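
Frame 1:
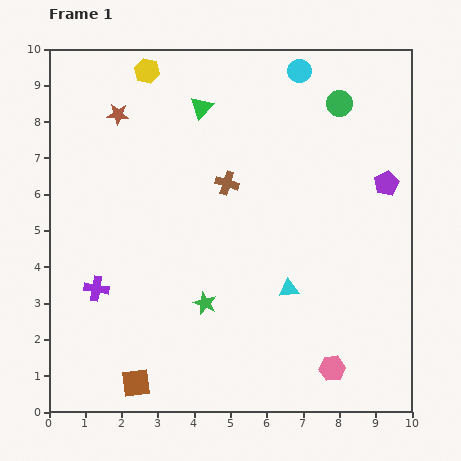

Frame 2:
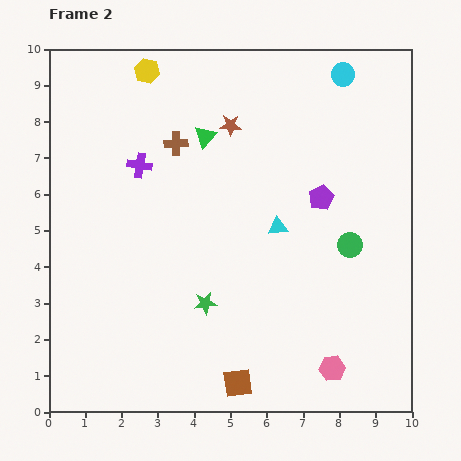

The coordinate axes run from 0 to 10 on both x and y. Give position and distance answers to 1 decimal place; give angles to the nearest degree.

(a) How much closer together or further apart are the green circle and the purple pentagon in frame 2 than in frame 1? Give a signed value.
-1.1

Distance in frame 1: 2.6. Distance in frame 2: 1.5.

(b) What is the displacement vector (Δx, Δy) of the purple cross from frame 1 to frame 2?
(1.2, 3.4)

The purple cross was at (1.3, 3.4) in frame 1 and (2.5, 6.8) in frame 2.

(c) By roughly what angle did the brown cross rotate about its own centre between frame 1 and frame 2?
19° counter-clockwise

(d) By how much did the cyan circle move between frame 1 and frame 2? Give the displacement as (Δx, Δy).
(1.2, -0.1)

The cyan circle was at (6.9, 9.4) in frame 1 and (8.1, 9.3) in frame 2.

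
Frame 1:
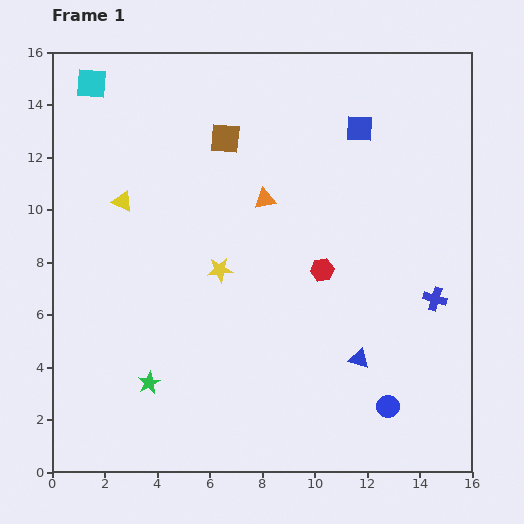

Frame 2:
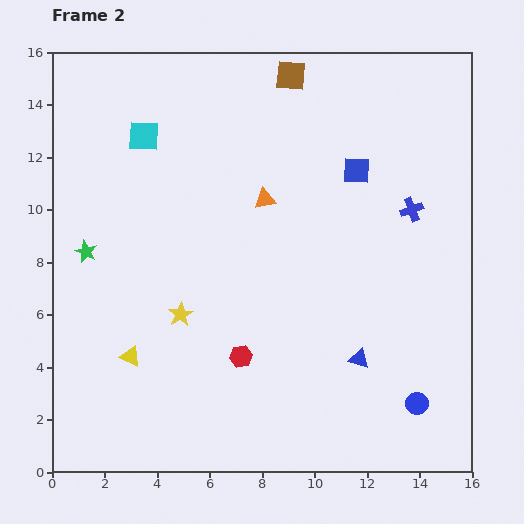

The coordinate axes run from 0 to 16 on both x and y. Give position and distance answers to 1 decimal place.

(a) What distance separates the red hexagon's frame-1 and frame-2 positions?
4.5

The red hexagon moved from (10.3, 7.7) to (7.2, 4.4), a distance of √(3.1² + 3.3²) ≈ 4.5.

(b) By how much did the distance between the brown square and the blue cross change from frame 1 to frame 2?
-3.2

Distance in frame 1: 10.1. Distance in frame 2: 6.9.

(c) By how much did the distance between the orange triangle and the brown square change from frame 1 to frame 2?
+2.1

Distance in frame 1: 2.7. Distance in frame 2: 4.8.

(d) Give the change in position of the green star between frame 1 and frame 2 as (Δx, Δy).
(-2.4, 5.0)

The green star was at (3.7, 3.4) in frame 1 and (1.3, 8.4) in frame 2.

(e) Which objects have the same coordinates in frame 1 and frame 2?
the blue triangle, the orange triangle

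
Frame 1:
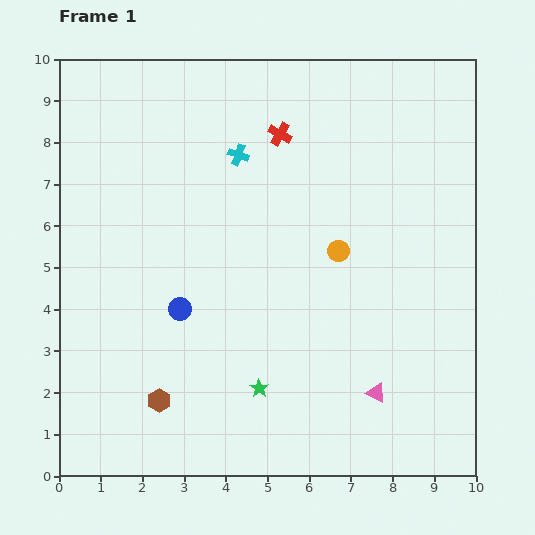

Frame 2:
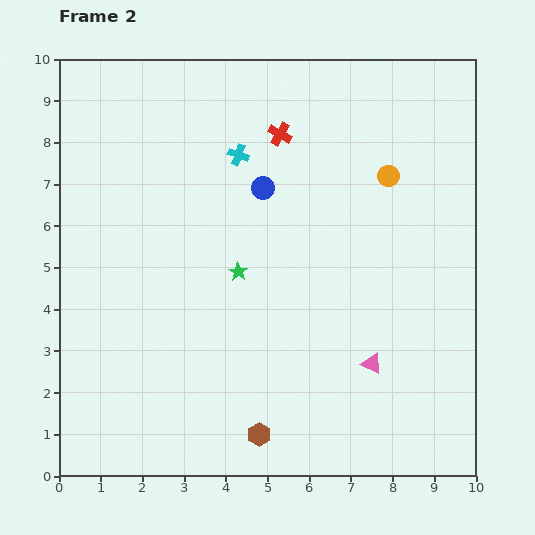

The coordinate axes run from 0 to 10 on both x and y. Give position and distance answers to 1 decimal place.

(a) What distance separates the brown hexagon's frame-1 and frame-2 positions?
2.5

The brown hexagon moved from (2.4, 1.8) to (4.8, 1.0), a distance of √(2.4² + 0.8²) ≈ 2.5.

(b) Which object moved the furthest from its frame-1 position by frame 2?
the blue circle

(moved 3.5; next 2.8)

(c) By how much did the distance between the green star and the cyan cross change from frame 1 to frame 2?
-2.8

Distance in frame 1: 5.6. Distance in frame 2: 2.8.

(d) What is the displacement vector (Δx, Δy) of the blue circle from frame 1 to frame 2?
(2.0, 2.9)

The blue circle was at (2.9, 4.0) in frame 1 and (4.9, 6.9) in frame 2.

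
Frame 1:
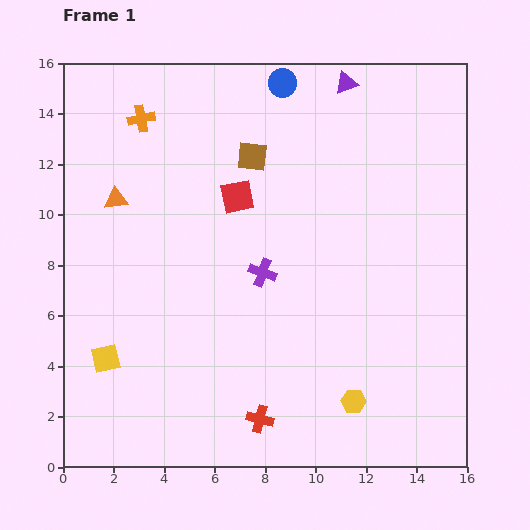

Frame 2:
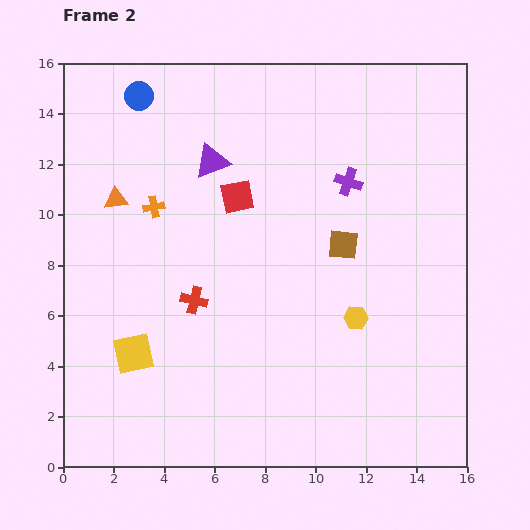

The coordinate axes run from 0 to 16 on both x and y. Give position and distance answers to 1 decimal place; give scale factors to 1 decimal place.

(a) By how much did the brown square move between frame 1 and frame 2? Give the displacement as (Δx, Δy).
(3.6, -3.5)

The brown square was at (7.5, 12.3) in frame 1 and (11.1, 8.8) in frame 2.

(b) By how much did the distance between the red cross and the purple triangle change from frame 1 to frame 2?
-8.2

Distance in frame 1: 13.7. Distance in frame 2: 5.5.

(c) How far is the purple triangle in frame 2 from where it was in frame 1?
6.1

The purple triangle moved from (11.2, 15.2) to (5.9, 12.1), a distance of √(5.3² + 3.1²) ≈ 6.1.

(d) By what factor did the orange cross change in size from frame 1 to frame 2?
0.8×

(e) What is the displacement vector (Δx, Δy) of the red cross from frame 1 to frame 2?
(-2.6, 4.7)

The red cross was at (7.8, 1.9) in frame 1 and (5.2, 6.6) in frame 2.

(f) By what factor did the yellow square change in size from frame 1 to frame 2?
1.4×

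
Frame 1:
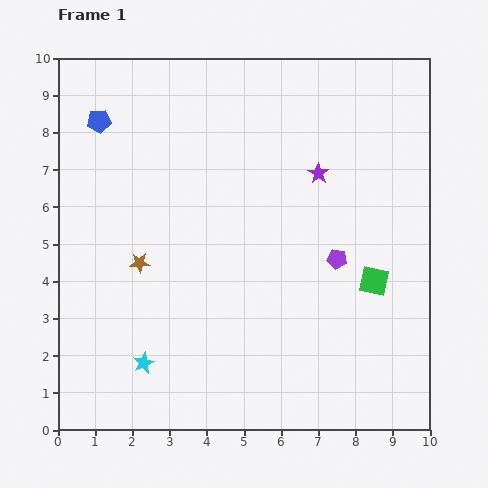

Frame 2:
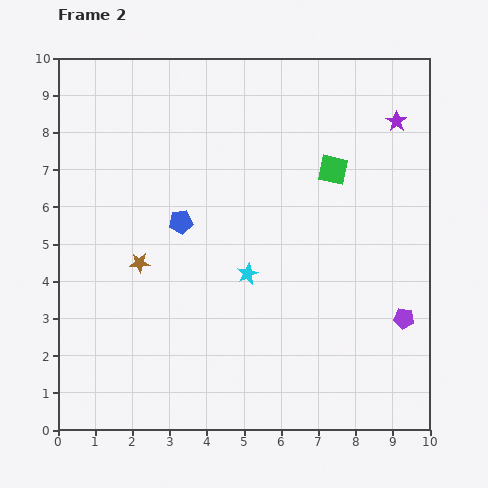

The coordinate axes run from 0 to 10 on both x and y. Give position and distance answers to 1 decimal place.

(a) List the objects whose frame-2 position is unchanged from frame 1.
the brown star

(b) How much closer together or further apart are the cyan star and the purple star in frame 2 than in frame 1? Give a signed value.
-1.2

Distance in frame 1: 6.9. Distance in frame 2: 5.7.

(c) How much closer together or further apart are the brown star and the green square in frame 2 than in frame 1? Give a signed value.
-0.5

Distance in frame 1: 6.3. Distance in frame 2: 5.8.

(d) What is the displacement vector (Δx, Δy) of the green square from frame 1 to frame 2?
(-1.1, 3.0)

The green square was at (8.5, 4.0) in frame 1 and (7.4, 7.0) in frame 2.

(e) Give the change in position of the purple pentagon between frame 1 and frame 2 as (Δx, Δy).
(1.8, -1.6)

The purple pentagon was at (7.5, 4.6) in frame 1 and (9.3, 3.0) in frame 2.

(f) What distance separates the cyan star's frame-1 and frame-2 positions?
3.7

The cyan star moved from (2.3, 1.8) to (5.1, 4.2), a distance of √(2.8² + 2.4²) ≈ 3.7.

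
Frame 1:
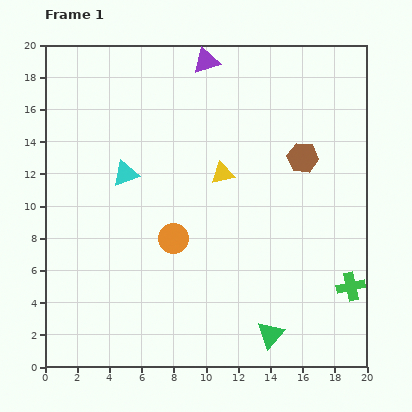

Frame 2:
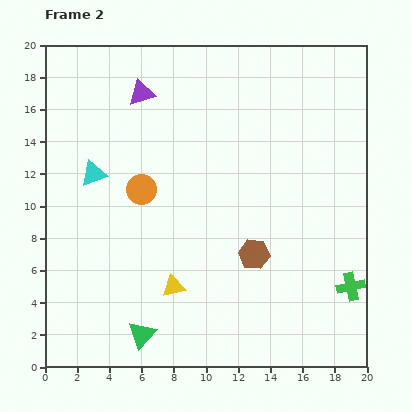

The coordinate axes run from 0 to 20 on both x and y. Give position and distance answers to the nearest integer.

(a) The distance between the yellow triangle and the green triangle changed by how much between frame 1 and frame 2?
-6

Distance in frame 1: 10. Distance in frame 2: 4.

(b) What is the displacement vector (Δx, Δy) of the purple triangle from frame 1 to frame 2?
(-4, -2)

The purple triangle was at (10, 19) in frame 1 and (6, 17) in frame 2.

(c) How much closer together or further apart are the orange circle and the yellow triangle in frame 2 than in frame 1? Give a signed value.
+1

Distance in frame 1: 5. Distance in frame 2: 6.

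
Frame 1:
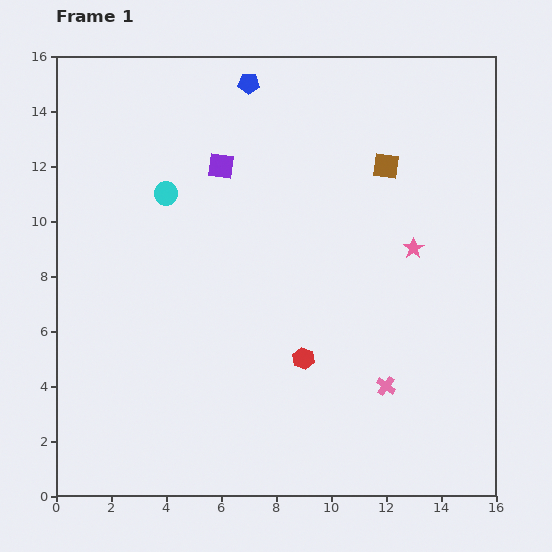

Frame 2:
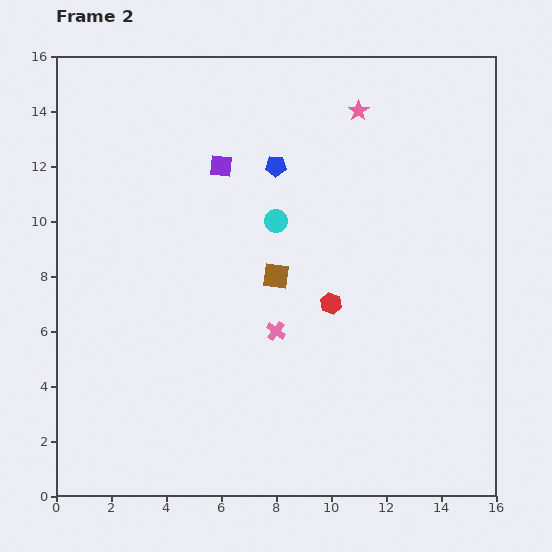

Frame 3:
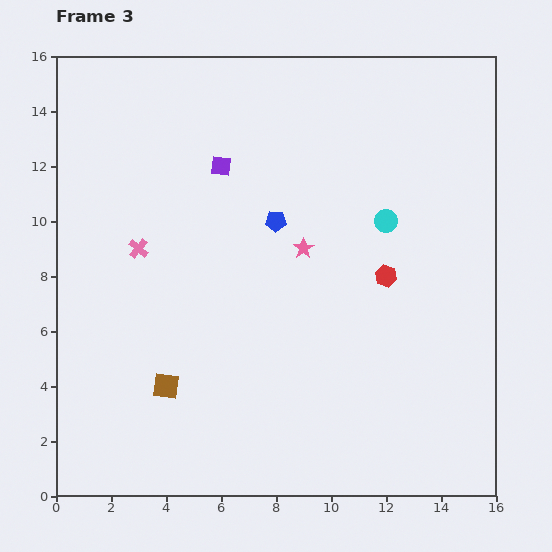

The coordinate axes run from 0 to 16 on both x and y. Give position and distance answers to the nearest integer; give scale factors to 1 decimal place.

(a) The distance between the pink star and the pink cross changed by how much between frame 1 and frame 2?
+4

Distance in frame 1: 5. Distance in frame 2: 9.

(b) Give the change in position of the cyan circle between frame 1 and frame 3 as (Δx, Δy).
(8, -1)

The cyan circle was at (4, 11) in frame 1 and (12, 10) in frame 3.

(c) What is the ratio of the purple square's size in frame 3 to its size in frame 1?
0.8×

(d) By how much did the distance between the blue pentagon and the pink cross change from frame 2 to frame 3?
-1

Distance in frame 2: 6. Distance in frame 3: 5.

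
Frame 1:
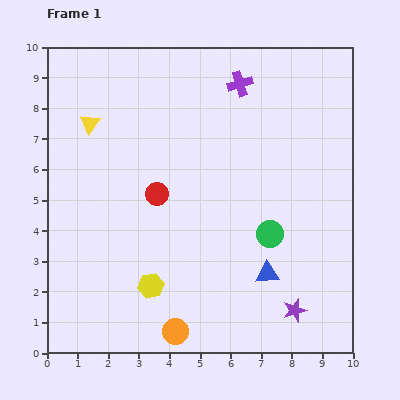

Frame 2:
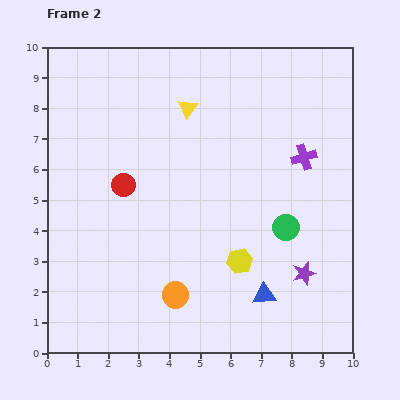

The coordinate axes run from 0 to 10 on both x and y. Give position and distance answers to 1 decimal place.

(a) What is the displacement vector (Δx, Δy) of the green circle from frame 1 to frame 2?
(0.5, 0.2)

The green circle was at (7.3, 3.9) in frame 1 and (7.8, 4.1) in frame 2.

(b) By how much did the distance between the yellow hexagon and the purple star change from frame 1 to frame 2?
-2.7

Distance in frame 1: 4.8. Distance in frame 2: 2.1.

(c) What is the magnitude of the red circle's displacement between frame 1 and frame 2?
1.1

The red circle moved from (3.6, 5.2) to (2.5, 5.5), a distance of √(1.1² + 0.3²) ≈ 1.1.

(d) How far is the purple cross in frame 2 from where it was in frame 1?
3.2

The purple cross moved from (6.3, 8.8) to (8.4, 6.4), a distance of √(2.1² + 2.4²) ≈ 3.2.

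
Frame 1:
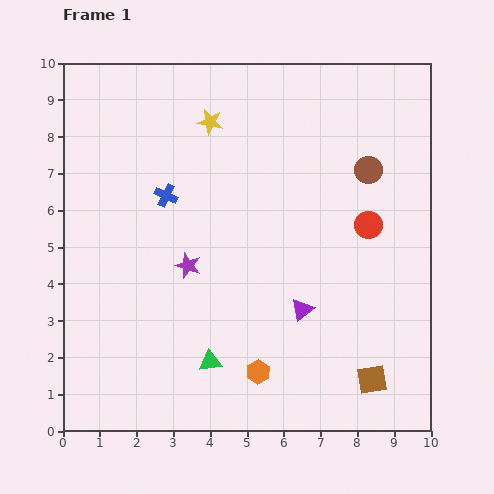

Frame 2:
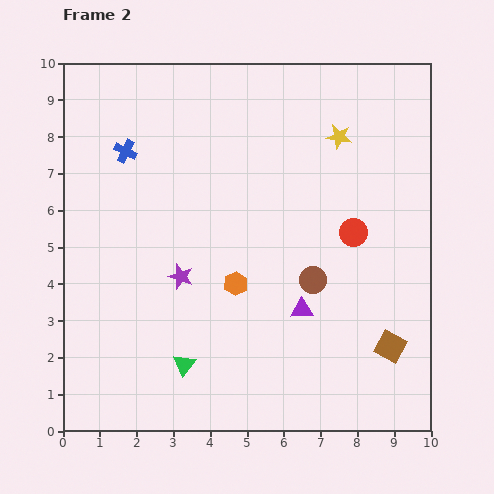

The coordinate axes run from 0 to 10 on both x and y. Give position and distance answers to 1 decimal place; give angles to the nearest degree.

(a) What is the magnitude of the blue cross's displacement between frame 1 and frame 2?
1.6

The blue cross moved from (2.8, 6.4) to (1.7, 7.6), a distance of √(1.1² + 1.2²) ≈ 1.6.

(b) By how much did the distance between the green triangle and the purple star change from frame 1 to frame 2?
-0.3

Distance in frame 1: 2.7. Distance in frame 2: 2.4.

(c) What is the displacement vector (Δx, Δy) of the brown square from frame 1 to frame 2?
(0.5, 0.9)

The brown square was at (8.4, 1.4) in frame 1 and (8.9, 2.3) in frame 2.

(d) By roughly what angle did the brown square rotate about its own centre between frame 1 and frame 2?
38° clockwise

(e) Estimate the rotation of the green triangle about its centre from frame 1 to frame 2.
46° counter-clockwise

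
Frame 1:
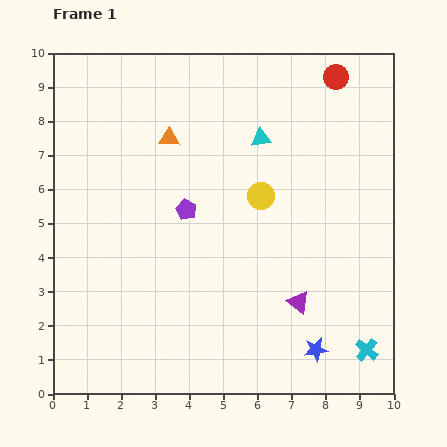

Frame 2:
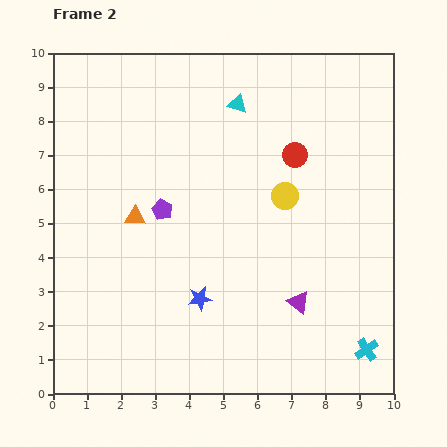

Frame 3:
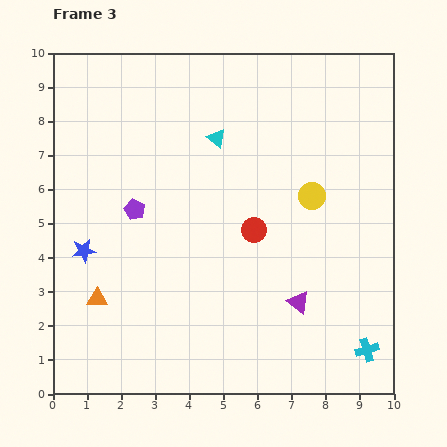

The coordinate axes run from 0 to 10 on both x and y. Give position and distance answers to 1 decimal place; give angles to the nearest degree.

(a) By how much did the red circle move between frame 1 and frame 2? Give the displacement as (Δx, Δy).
(-1.2, -2.3)

The red circle was at (8.3, 9.3) in frame 1 and (7.1, 7.0) in frame 2.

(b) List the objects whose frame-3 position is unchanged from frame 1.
the purple triangle, the cyan cross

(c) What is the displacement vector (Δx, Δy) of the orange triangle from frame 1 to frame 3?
(-2.1, -4.7)

The orange triangle was at (3.4, 7.5) in frame 1 and (1.3, 2.8) in frame 3.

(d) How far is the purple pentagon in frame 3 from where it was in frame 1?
1.5

The purple pentagon moved from (3.9, 5.4) to (2.4, 5.4), a distance of √(1.5² + 0.0²) ≈ 1.5.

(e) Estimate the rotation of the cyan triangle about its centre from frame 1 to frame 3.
45° clockwise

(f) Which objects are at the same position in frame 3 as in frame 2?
the purple triangle, the cyan cross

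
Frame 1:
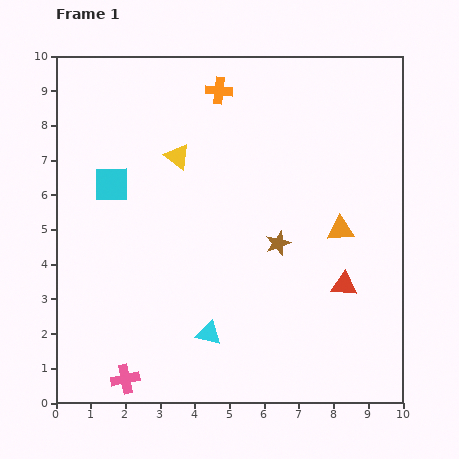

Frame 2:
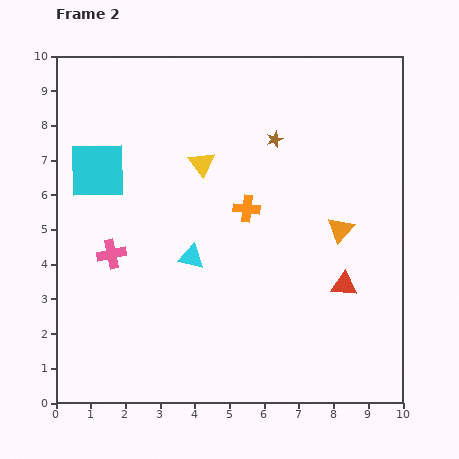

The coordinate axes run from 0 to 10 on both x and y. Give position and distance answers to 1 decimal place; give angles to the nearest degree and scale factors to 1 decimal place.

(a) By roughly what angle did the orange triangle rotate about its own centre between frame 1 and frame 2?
45° counter-clockwise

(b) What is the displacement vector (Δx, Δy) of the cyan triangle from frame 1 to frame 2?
(-0.5, 2.2)

The cyan triangle was at (4.4, 2.0) in frame 1 and (3.9, 4.2) in frame 2.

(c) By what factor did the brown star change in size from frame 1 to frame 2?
0.7×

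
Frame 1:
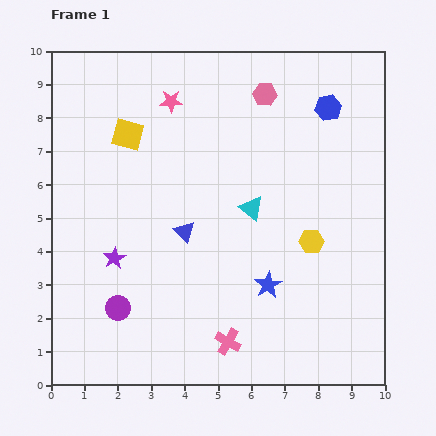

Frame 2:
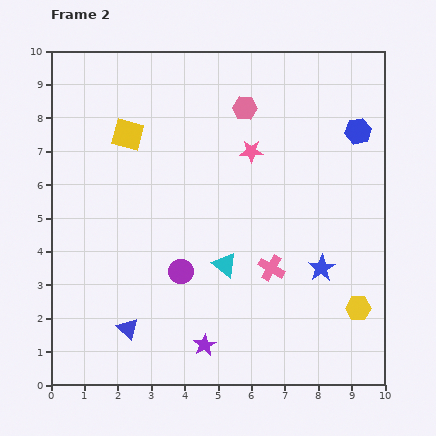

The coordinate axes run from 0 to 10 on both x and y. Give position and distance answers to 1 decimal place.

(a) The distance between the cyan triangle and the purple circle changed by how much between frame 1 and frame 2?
-3.7

Distance in frame 1: 5.0. Distance in frame 2: 1.3.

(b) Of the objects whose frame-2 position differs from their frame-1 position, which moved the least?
the pink hexagon

(moved 0.7)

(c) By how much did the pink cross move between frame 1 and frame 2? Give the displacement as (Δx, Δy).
(1.3, 2.2)

The pink cross was at (5.3, 1.3) in frame 1 and (6.6, 3.5) in frame 2.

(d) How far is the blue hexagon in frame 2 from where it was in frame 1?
1.1

The blue hexagon moved from (8.3, 8.3) to (9.2, 7.6), a distance of √(0.9² + 0.7²) ≈ 1.1.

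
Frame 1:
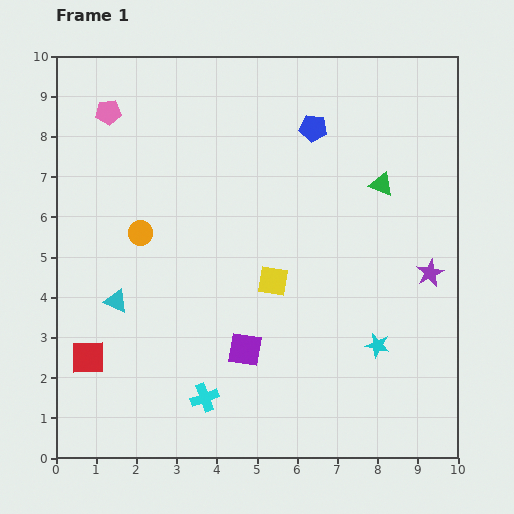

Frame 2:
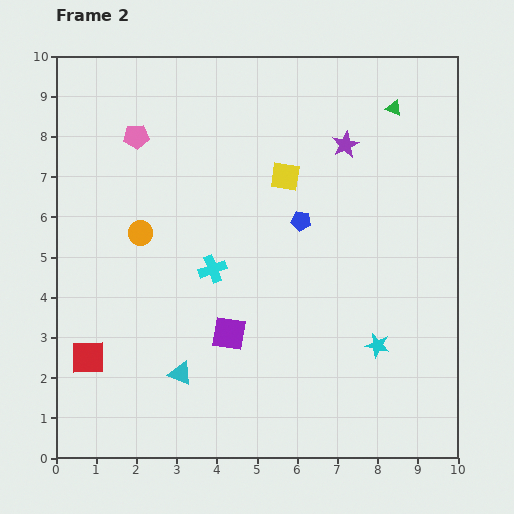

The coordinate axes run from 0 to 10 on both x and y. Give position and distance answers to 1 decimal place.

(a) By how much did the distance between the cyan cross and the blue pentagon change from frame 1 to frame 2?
-4.7

Distance in frame 1: 7.2. Distance in frame 2: 2.5.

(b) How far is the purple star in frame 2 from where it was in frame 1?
3.8

The purple star moved from (9.3, 4.6) to (7.2, 7.8), a distance of √(2.1² + 3.2²) ≈ 3.8.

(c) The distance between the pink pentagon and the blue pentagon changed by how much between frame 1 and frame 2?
-0.5

Distance in frame 1: 5.1. Distance in frame 2: 4.6.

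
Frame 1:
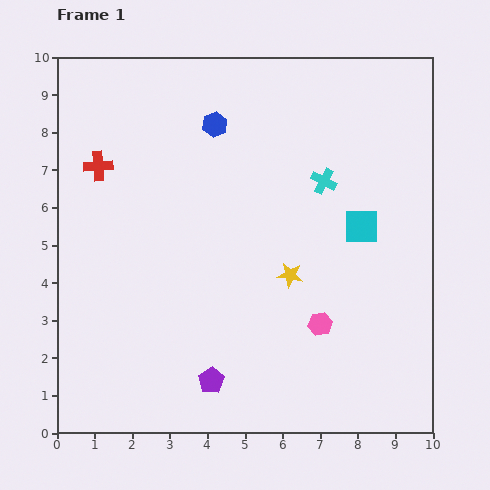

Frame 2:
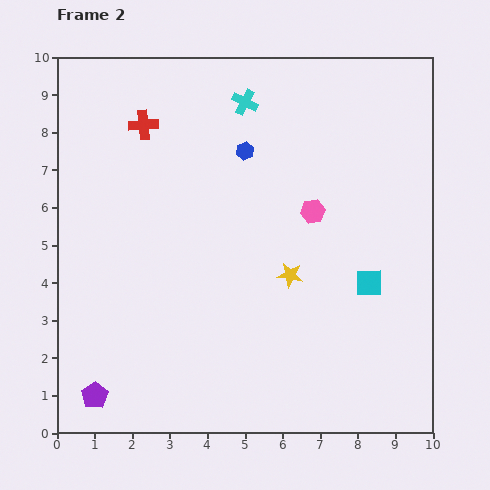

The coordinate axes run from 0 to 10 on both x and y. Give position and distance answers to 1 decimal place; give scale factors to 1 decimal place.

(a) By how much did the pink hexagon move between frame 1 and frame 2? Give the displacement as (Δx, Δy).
(-0.2, 3.0)

The pink hexagon was at (7.0, 2.9) in frame 1 and (6.8, 5.9) in frame 2.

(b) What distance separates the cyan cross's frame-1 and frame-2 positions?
3.0

The cyan cross moved from (7.1, 6.7) to (5.0, 8.8), a distance of √(2.1² + 2.1²) ≈ 3.0.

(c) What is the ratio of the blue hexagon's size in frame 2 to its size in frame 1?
0.7×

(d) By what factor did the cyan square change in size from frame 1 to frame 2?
0.8×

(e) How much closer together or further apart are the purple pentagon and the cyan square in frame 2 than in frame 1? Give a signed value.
+2.2

Distance in frame 1: 5.7. Distance in frame 2: 7.9.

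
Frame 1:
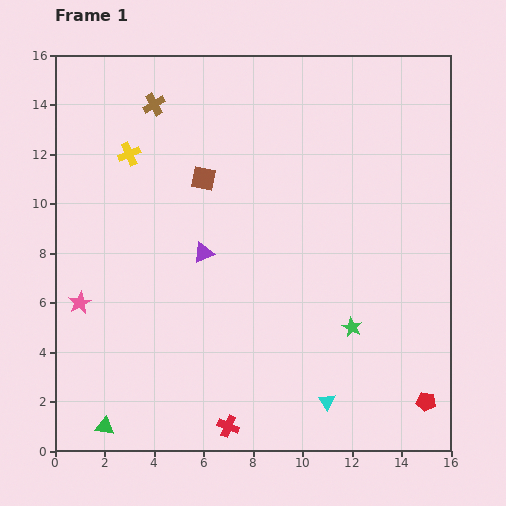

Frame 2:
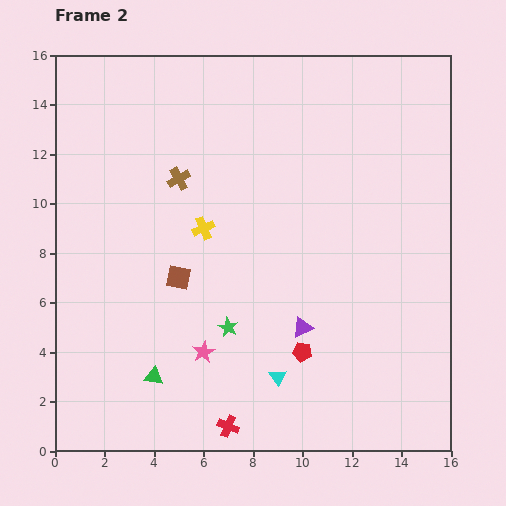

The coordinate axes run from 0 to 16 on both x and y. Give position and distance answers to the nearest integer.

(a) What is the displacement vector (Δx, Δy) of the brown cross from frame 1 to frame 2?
(1, -3)

The brown cross was at (4, 14) in frame 1 and (5, 11) in frame 2.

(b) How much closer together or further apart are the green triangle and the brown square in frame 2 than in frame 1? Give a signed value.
-7

Distance in frame 1: 11. Distance in frame 2: 4.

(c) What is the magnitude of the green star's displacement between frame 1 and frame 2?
5

The green star moved from (12, 5) to (7, 5), a distance of √(5² + 0²) ≈ 5.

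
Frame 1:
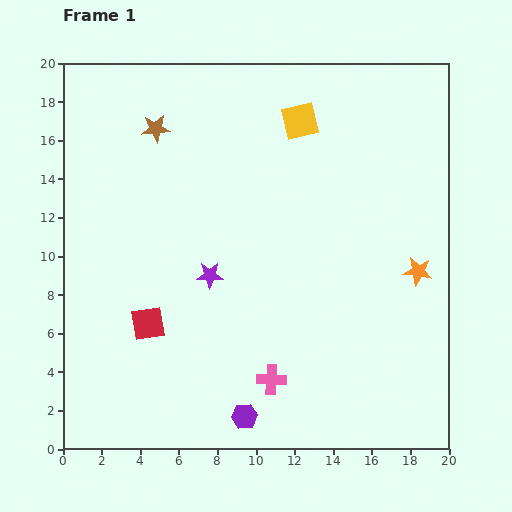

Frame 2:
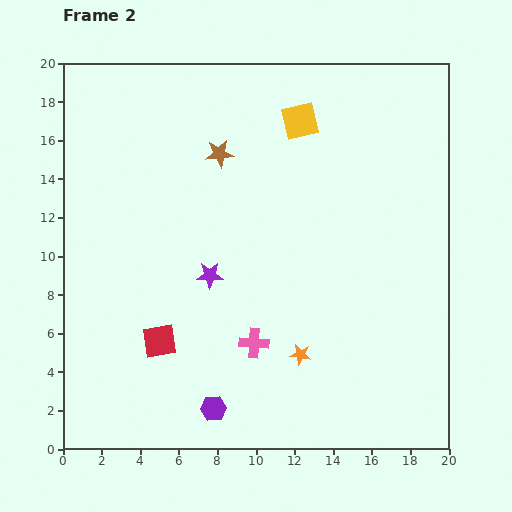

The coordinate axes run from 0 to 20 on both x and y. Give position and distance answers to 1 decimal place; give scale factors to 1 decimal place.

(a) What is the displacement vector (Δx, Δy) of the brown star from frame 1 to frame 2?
(3.3, -1.3)

The brown star was at (4.8, 16.6) in frame 1 and (8.1, 15.3) in frame 2.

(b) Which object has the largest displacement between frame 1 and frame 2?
the orange star

(moved 7.5; next 3.5)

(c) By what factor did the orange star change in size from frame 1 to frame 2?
0.7×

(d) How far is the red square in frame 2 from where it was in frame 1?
1.1

The red square moved from (4.4, 6.5) to (5.0, 5.6), a distance of √(0.6² + 0.9²) ≈ 1.1.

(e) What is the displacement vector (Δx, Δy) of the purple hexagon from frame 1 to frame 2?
(-1.6, 0.4)

The purple hexagon was at (9.4, 1.7) in frame 1 and (7.8, 2.1) in frame 2.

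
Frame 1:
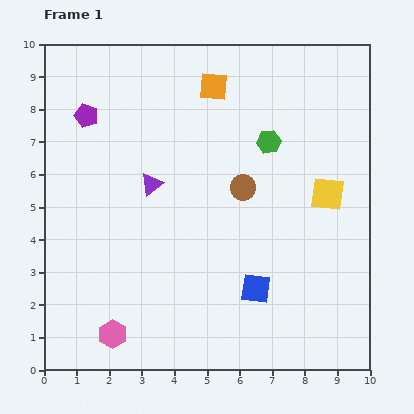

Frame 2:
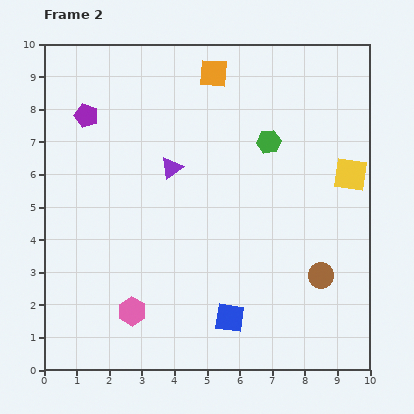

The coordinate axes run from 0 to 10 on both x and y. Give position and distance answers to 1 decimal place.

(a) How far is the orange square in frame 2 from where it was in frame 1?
0.4

The orange square moved from (5.2, 8.7) to (5.2, 9.1), a distance of √(0.0² + 0.4²) ≈ 0.4.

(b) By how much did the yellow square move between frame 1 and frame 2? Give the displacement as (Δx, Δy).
(0.7, 0.6)

The yellow square was at (8.7, 5.4) in frame 1 and (9.4, 6.0) in frame 2.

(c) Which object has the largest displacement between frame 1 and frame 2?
the brown circle

(moved 3.6; next 1.2)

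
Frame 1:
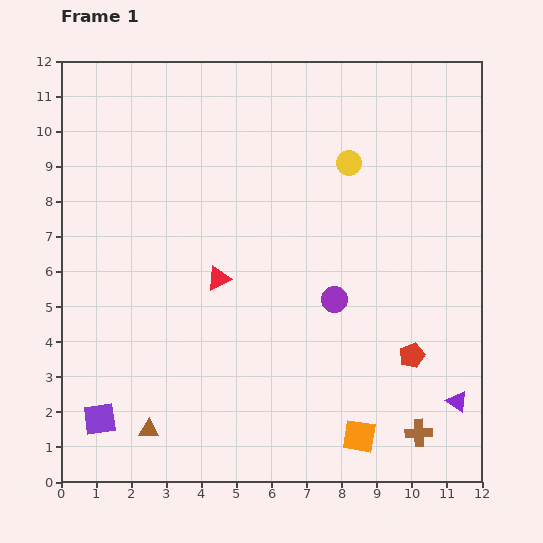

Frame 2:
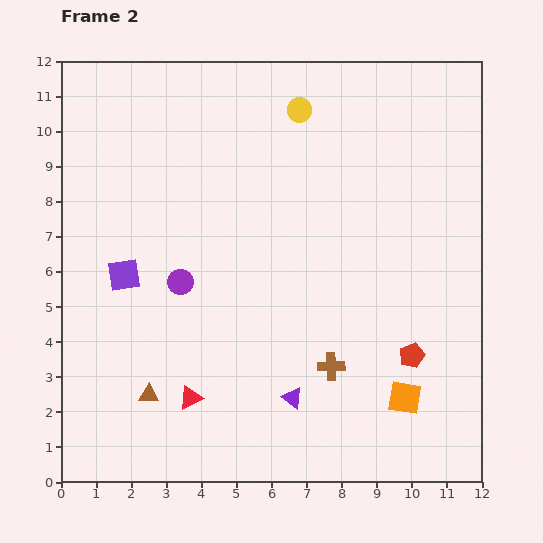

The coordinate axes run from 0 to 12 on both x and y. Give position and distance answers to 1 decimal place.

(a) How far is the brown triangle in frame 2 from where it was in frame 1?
1.0

The brown triangle moved from (2.5, 1.5) to (2.5, 2.5), a distance of √(0.0² + 1.0²) ≈ 1.0.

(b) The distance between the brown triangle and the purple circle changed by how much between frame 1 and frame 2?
-3.2

Distance in frame 1: 6.5. Distance in frame 2: 3.3.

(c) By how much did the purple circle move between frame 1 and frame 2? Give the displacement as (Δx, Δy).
(-4.4, 0.5)

The purple circle was at (7.8, 5.2) in frame 1 and (3.4, 5.7) in frame 2.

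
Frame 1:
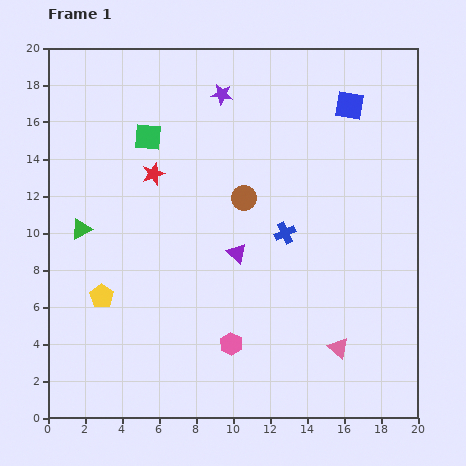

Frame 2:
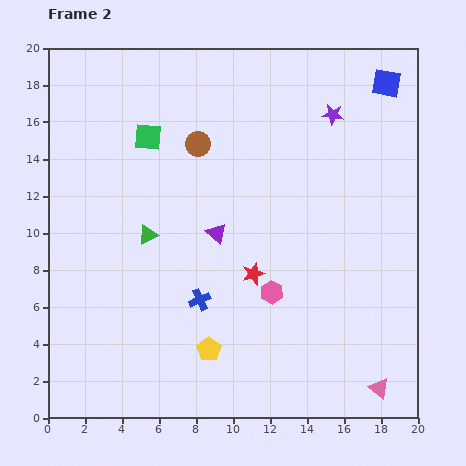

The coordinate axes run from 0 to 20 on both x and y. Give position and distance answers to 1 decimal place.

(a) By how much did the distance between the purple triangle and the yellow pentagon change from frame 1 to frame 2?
-1.4

Distance in frame 1: 7.7. Distance in frame 2: 6.3.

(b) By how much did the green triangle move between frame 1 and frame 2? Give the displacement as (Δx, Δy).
(3.6, -0.3)

The green triangle was at (1.8, 10.2) in frame 1 and (5.4, 9.9) in frame 2.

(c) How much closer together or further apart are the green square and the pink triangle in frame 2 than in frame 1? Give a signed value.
+3.1

Distance in frame 1: 15.4. Distance in frame 2: 18.5.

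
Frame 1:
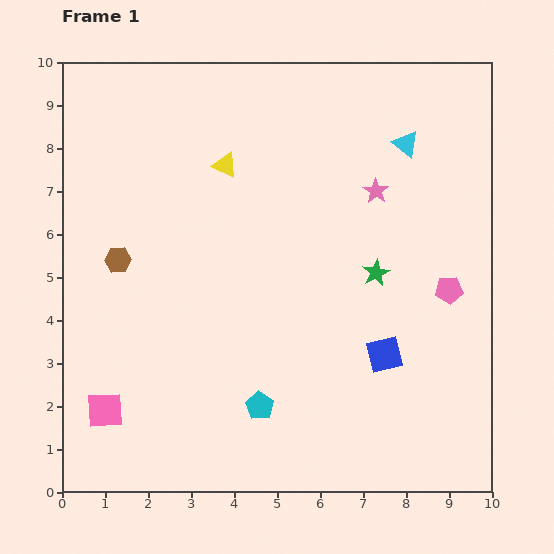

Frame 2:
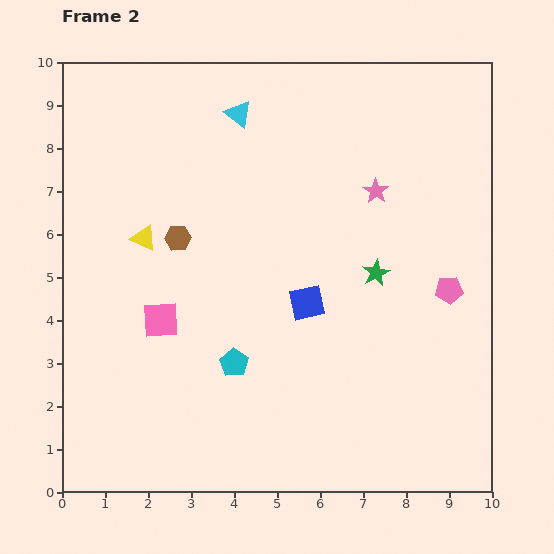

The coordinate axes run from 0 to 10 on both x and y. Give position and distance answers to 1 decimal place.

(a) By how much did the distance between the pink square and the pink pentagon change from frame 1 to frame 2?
-1.8

Distance in frame 1: 8.5. Distance in frame 2: 6.7.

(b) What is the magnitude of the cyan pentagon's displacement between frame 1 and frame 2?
1.2

The cyan pentagon moved from (4.6, 2.0) to (4.0, 3.0), a distance of √(0.6² + 1.0²) ≈ 1.2.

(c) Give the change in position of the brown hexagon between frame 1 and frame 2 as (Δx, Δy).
(1.4, 0.5)

The brown hexagon was at (1.3, 5.4) in frame 1 and (2.7, 5.9) in frame 2.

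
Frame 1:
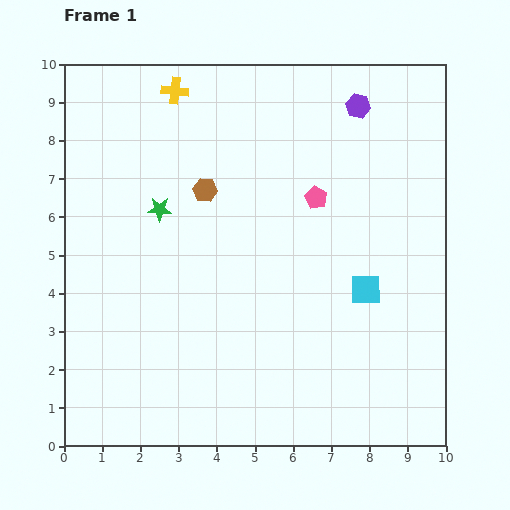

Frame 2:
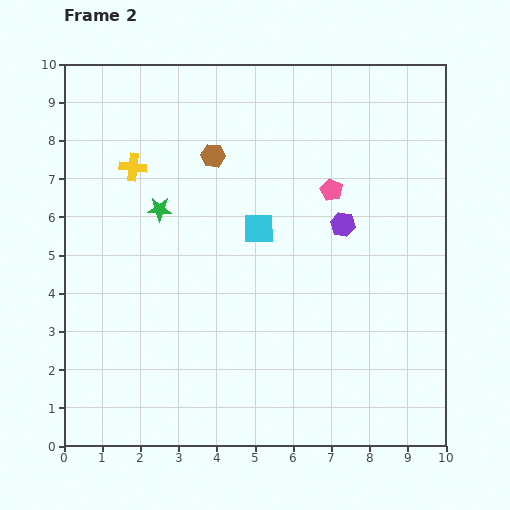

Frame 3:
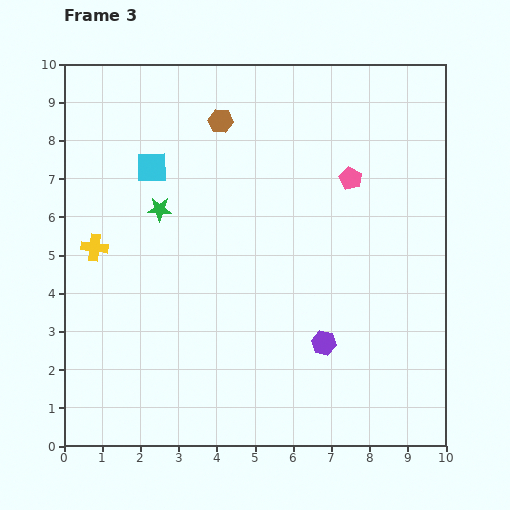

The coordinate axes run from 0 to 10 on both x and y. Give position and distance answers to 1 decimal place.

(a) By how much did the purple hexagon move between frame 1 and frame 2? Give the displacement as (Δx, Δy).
(-0.4, -3.1)

The purple hexagon was at (7.7, 8.9) in frame 1 and (7.3, 5.8) in frame 2.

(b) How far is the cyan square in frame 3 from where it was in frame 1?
6.4

The cyan square moved from (7.9, 4.1) to (2.3, 7.3), a distance of √(5.6² + 3.2²) ≈ 6.4.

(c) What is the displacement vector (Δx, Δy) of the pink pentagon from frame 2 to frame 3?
(0.5, 0.3)

The pink pentagon was at (7.0, 6.7) in frame 2 and (7.5, 7.0) in frame 3.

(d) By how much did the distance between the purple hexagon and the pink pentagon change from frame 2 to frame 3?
+3.5

Distance in frame 2: 0.9. Distance in frame 3: 4.4.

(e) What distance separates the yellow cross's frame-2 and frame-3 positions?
2.3

The yellow cross moved from (1.8, 7.3) to (0.8, 5.2), a distance of √(1.0² + 2.1²) ≈ 2.3.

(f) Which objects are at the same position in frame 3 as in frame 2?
the green star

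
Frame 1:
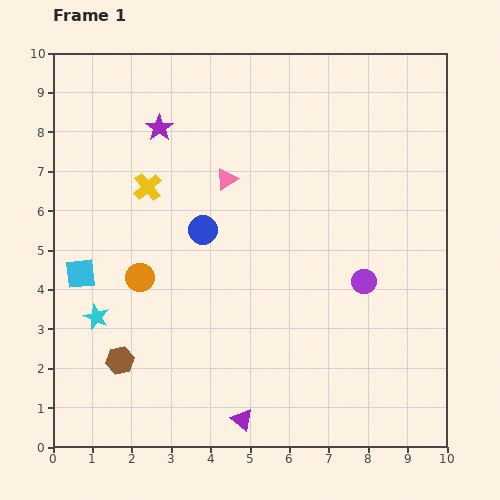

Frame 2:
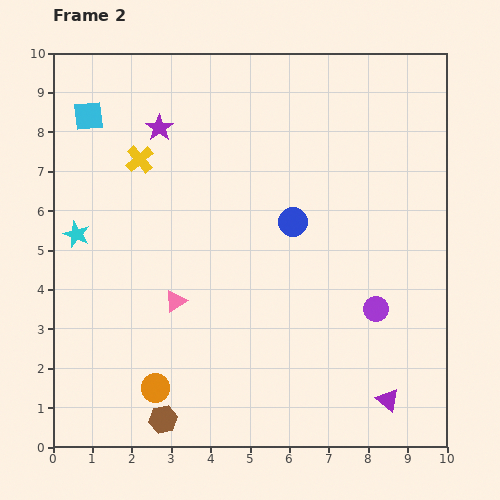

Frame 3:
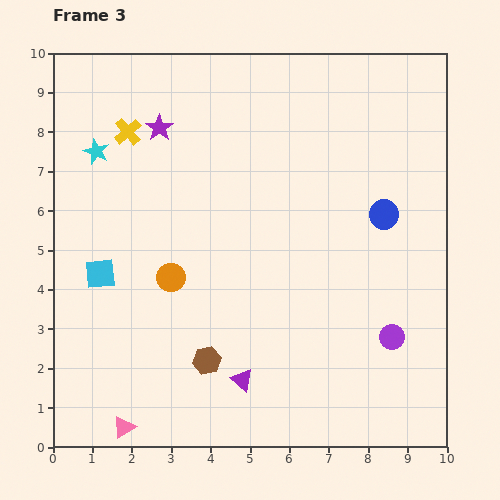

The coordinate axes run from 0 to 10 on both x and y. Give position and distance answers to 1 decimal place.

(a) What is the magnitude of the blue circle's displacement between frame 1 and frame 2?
2.3

The blue circle moved from (3.8, 5.5) to (6.1, 5.7), a distance of √(2.3² + 0.2²) ≈ 2.3.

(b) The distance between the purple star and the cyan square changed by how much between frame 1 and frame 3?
-0.2

Distance in frame 1: 4.2. Distance in frame 3: 4.0.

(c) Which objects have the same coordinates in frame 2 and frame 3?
the purple star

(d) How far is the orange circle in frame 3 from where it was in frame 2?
2.8

The orange circle moved from (2.6, 1.5) to (3.0, 4.3), a distance of √(0.4² + 2.8²) ≈ 2.8.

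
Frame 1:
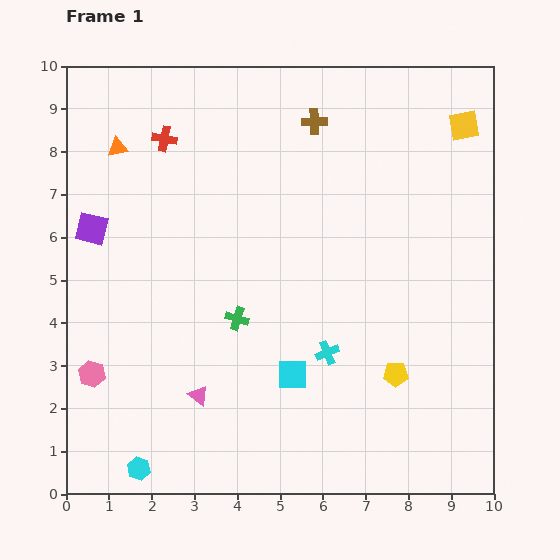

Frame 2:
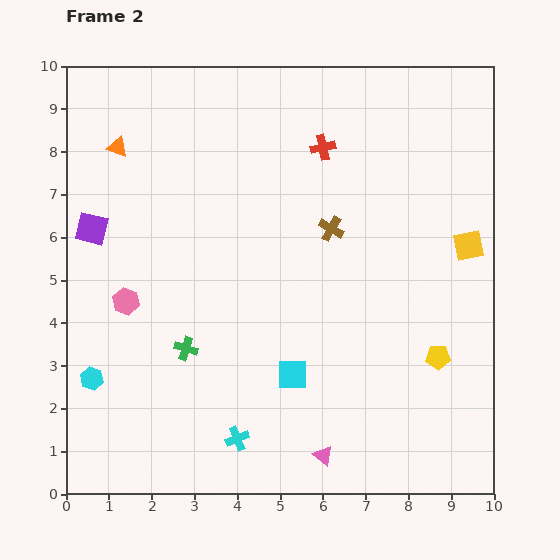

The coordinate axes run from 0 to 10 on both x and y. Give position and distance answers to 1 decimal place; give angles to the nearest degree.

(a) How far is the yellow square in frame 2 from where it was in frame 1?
2.8

The yellow square moved from (9.3, 8.6) to (9.4, 5.8), a distance of √(0.1² + 2.8²) ≈ 2.8.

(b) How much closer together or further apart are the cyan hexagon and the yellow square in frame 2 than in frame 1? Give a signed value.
-1.7

Distance in frame 1: 11.0. Distance in frame 2: 9.3.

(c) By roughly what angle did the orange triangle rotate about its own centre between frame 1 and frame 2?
32° clockwise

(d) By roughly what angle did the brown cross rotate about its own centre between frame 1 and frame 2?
31° clockwise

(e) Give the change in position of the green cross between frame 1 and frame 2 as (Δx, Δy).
(-1.2, -0.7)

The green cross was at (4.0, 4.1) in frame 1 and (2.8, 3.4) in frame 2.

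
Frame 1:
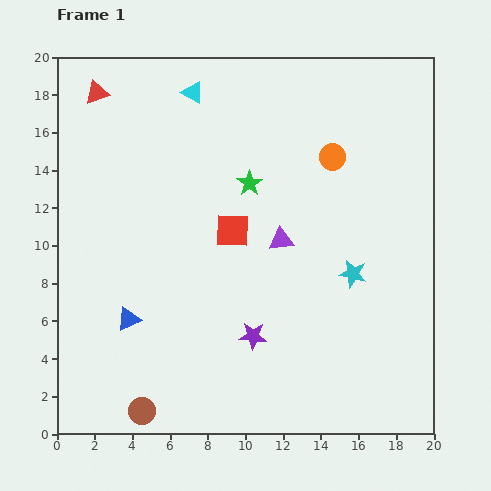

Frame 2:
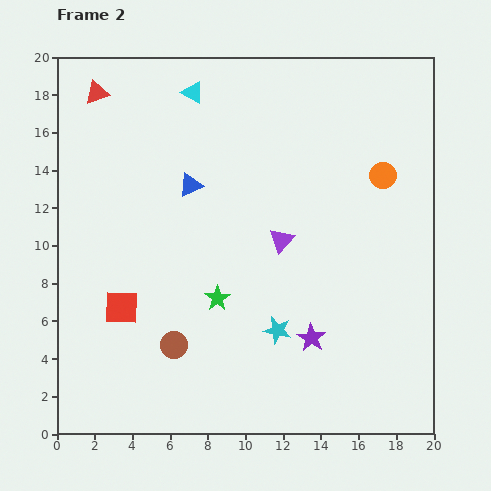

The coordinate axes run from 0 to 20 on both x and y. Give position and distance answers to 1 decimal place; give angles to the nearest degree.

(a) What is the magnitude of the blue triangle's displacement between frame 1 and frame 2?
7.8

The blue triangle moved from (3.8, 6.1) to (7.1, 13.2), a distance of √(3.3² + 7.1²) ≈ 7.8.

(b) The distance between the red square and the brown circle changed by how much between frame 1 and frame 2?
-7.3

Distance in frame 1: 10.7. Distance in frame 2: 3.4.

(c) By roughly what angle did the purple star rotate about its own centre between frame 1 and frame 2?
28° clockwise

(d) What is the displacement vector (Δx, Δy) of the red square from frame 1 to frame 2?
(-5.9, -4.1)

The red square was at (9.3, 10.8) in frame 1 and (3.4, 6.7) in frame 2.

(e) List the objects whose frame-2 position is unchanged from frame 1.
the cyan triangle, the purple triangle, the red triangle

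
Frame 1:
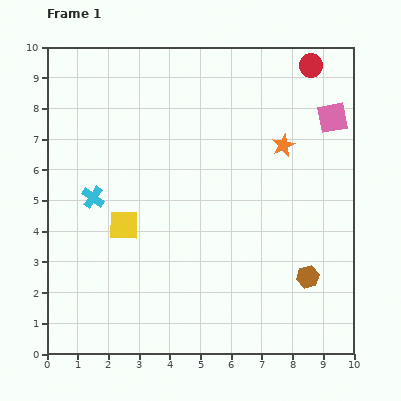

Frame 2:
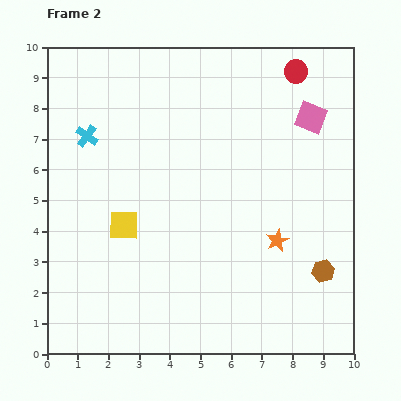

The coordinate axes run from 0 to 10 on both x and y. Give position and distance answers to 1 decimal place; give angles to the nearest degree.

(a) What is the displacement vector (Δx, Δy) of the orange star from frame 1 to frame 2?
(-0.2, -3.1)

The orange star was at (7.7, 6.8) in frame 1 and (7.5, 3.7) in frame 2.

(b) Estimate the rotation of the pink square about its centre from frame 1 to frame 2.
31° clockwise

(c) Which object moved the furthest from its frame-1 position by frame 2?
the orange star

(moved 3.1; next 2.0)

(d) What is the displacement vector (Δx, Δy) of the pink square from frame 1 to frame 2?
(-0.7, 0.0)

The pink square was at (9.3, 7.7) in frame 1 and (8.6, 7.7) in frame 2.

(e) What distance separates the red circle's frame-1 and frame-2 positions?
0.5

The red circle moved from (8.6, 9.4) to (8.1, 9.2), a distance of √(0.5² + 0.2²) ≈ 0.5.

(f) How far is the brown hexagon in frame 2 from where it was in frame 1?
0.5

The brown hexagon moved from (8.5, 2.5) to (9.0, 2.7), a distance of √(0.5² + 0.2²) ≈ 0.5.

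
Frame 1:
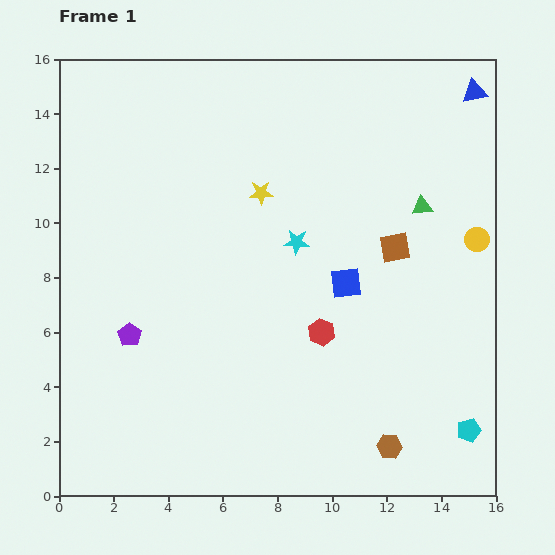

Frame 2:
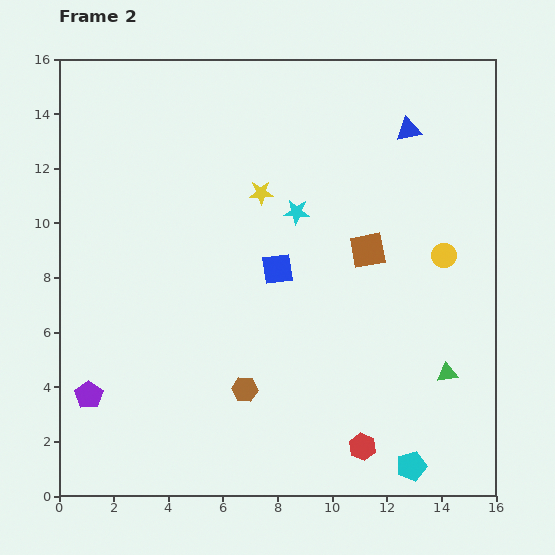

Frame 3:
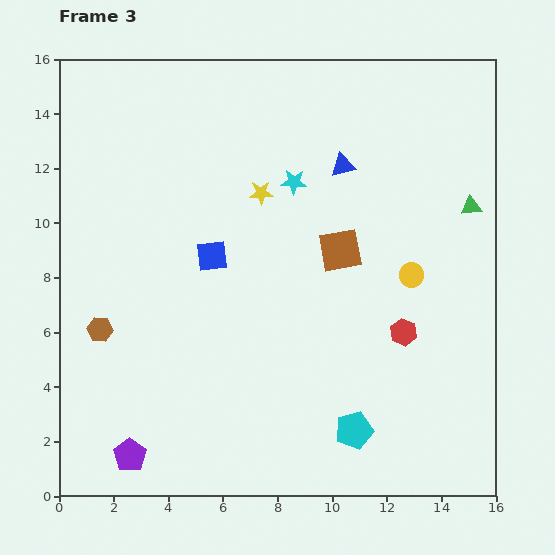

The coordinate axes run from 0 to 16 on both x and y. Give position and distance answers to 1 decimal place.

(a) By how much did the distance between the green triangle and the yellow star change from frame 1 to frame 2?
+3.6

Distance in frame 1: 5.9. Distance in frame 2: 9.5.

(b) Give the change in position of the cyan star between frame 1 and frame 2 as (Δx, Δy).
(0.0, 1.1)

The cyan star was at (8.7, 9.3) in frame 1 and (8.7, 10.4) in frame 2.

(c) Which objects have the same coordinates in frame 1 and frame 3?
the yellow star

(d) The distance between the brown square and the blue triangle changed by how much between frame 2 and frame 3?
-1.5

Distance in frame 2: 4.6. Distance in frame 3: 3.1.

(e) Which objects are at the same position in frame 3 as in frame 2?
the yellow star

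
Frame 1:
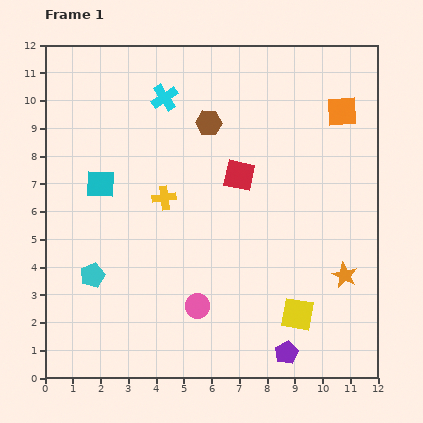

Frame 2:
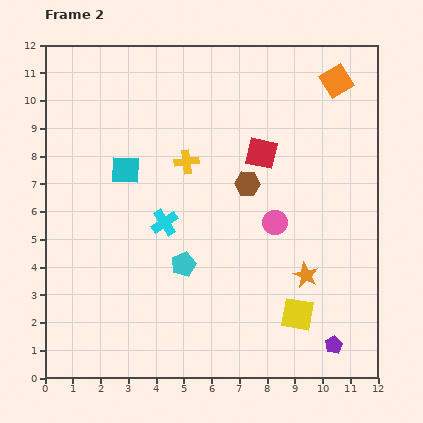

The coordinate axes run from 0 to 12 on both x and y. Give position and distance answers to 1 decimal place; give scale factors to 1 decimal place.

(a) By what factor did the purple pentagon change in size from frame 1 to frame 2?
0.8×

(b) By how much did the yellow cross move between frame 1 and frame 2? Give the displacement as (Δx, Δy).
(0.8, 1.3)

The yellow cross was at (4.3, 6.5) in frame 1 and (5.1, 7.8) in frame 2.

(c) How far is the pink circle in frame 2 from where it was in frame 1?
4.1

The pink circle moved from (5.5, 2.6) to (8.3, 5.6), a distance of √(2.8² + 3.0²) ≈ 4.1.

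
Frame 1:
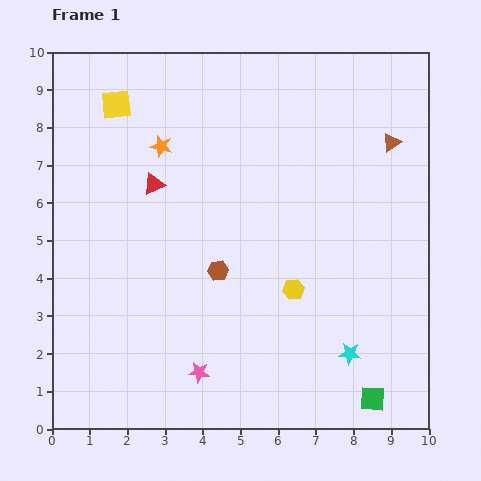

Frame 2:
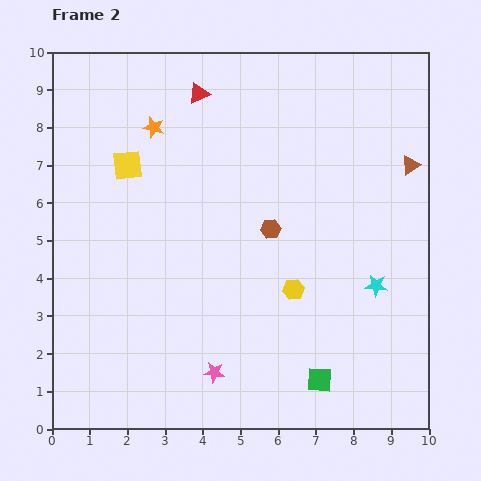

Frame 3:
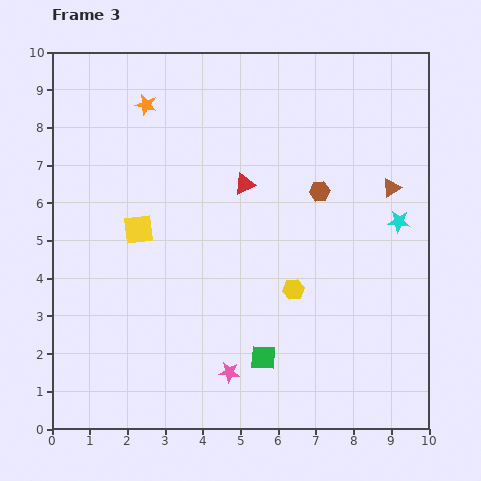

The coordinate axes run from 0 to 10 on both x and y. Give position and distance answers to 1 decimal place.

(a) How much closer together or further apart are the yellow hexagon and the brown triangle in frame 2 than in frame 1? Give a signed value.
-0.2

Distance in frame 1: 4.7. Distance in frame 2: 4.5.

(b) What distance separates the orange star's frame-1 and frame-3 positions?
1.2

The orange star moved from (2.9, 7.5) to (2.5, 8.6), a distance of √(0.4² + 1.1²) ≈ 1.2.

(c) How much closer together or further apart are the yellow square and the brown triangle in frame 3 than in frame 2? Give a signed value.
-0.7

Distance in frame 2: 7.5. Distance in frame 3: 6.8.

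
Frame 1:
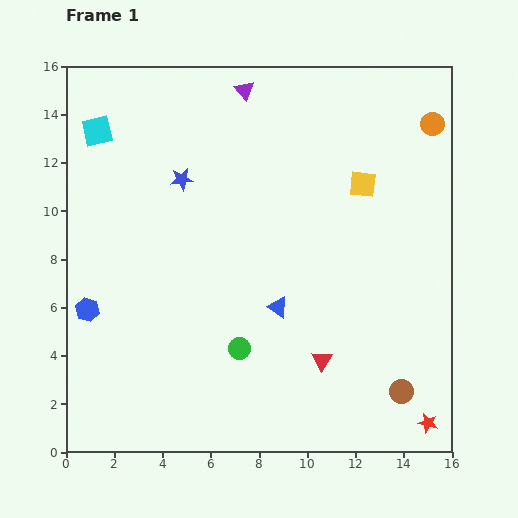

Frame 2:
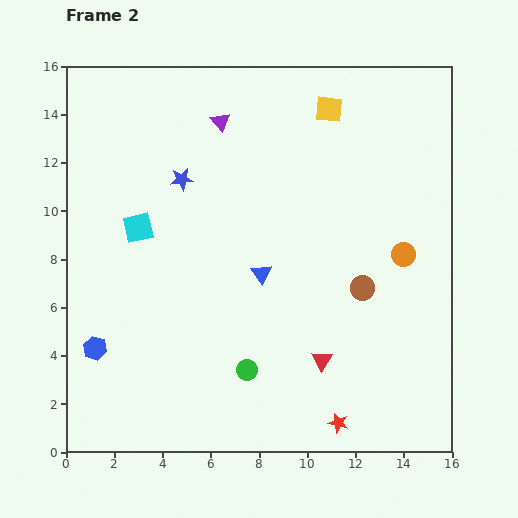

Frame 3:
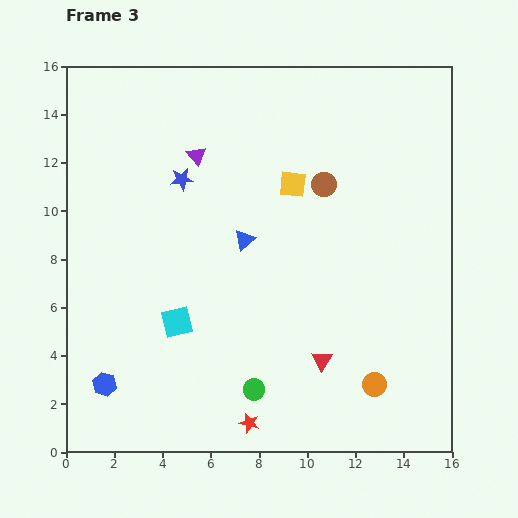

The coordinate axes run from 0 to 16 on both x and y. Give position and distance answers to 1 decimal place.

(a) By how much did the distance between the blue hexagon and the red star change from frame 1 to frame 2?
-4.3

Distance in frame 1: 14.9. Distance in frame 2: 10.6.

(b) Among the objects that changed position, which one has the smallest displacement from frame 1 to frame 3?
the green circle

(moved 1.8)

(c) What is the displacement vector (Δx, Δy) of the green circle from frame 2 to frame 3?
(0.3, -0.8)

The green circle was at (7.5, 3.4) in frame 2 and (7.8, 2.6) in frame 3.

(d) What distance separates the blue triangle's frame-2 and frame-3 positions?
1.6

The blue triangle moved from (8.1, 7.4) to (7.4, 8.8), a distance of √(0.7² + 1.4²) ≈ 1.6.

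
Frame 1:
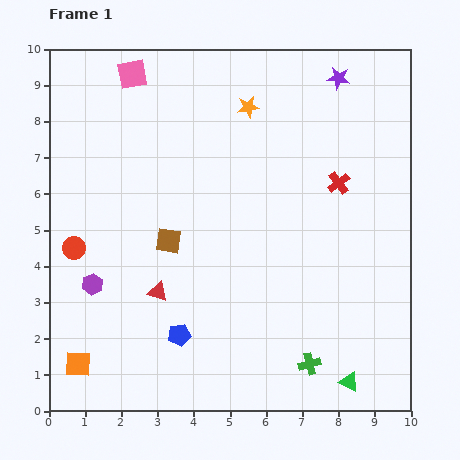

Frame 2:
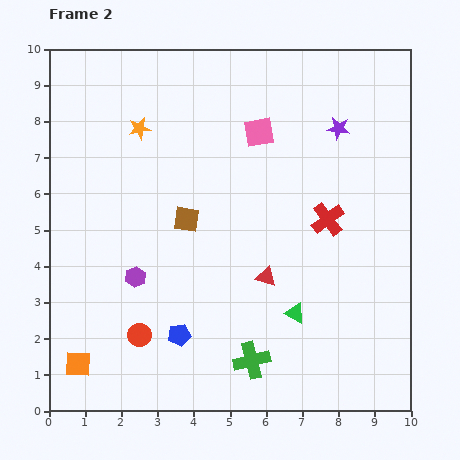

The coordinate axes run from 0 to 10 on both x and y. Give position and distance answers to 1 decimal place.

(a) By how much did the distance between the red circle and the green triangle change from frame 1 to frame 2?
-4.2

Distance in frame 1: 8.5. Distance in frame 2: 4.3.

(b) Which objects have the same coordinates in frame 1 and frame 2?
the orange square, the blue pentagon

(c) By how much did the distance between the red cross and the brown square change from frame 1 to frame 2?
-1.1

Distance in frame 1: 5.0. Distance in frame 2: 3.9.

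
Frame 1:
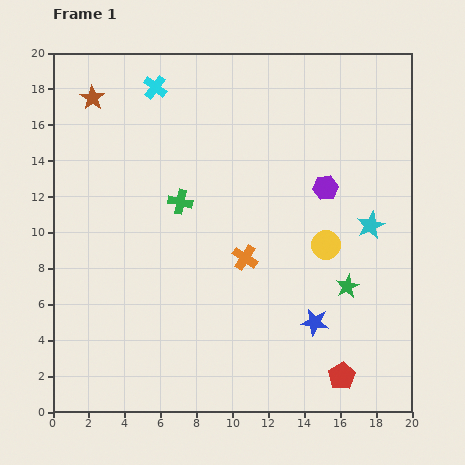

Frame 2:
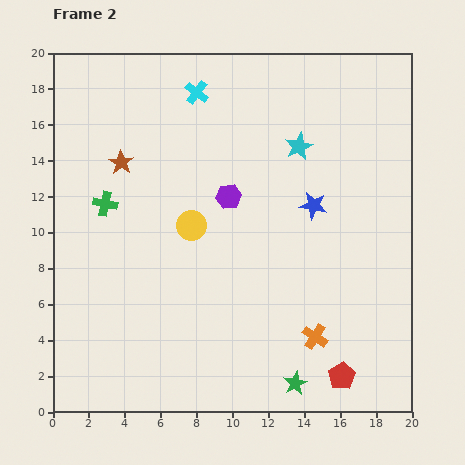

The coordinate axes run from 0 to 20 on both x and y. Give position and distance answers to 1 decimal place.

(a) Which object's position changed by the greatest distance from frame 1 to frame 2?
the yellow circle

(moved 7.6; next 6.5)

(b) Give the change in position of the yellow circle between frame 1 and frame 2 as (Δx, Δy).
(-7.5, 1.1)

The yellow circle was at (15.2, 9.3) in frame 1 and (7.7, 10.4) in frame 2.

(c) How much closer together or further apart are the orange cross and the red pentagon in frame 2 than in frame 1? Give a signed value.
-5.8

Distance in frame 1: 8.5. Distance in frame 2: 2.7.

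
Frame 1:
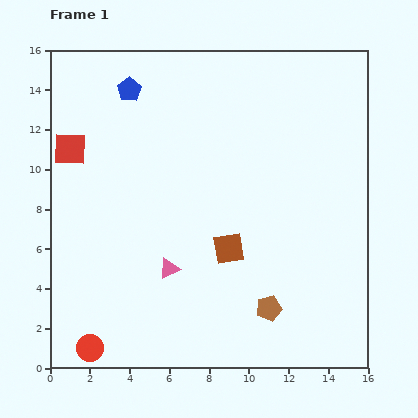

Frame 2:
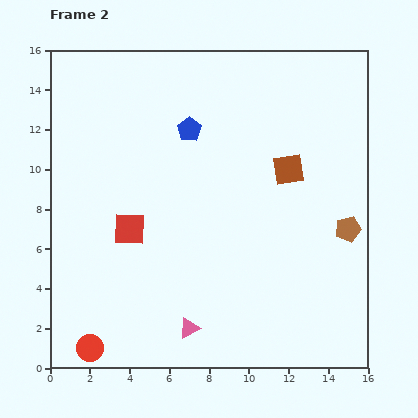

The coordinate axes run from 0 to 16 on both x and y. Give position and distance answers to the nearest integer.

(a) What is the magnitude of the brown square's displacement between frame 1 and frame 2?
5

The brown square moved from (9, 6) to (12, 10), a distance of √(3² + 4²) ≈ 5.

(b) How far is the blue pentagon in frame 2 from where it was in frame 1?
4

The blue pentagon moved from (4, 14) to (7, 12), a distance of √(3² + 2²) ≈ 4.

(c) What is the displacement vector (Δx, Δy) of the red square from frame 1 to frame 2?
(3, -4)

The red square was at (1, 11) in frame 1 and (4, 7) in frame 2.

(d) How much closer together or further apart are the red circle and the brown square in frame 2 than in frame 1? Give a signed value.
+4

Distance in frame 1: 9. Distance in frame 2: 13.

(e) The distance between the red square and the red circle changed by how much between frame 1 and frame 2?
-4

Distance in frame 1: 10. Distance in frame 2: 6.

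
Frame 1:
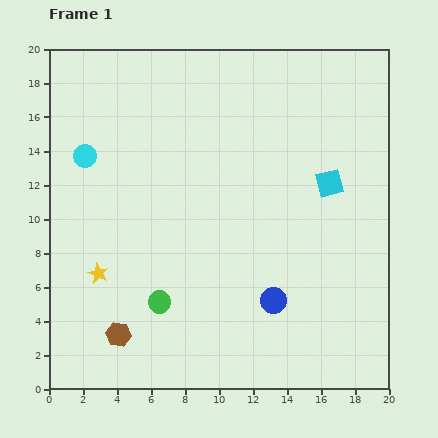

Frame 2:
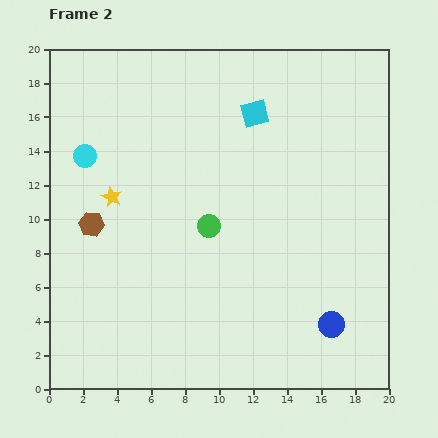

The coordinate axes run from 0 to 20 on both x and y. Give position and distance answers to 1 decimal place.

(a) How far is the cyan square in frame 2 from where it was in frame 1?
6.0

The cyan square moved from (16.5, 12.1) to (12.1, 16.2), a distance of √(4.4² + 4.1²) ≈ 6.0.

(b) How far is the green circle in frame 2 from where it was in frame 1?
5.4

The green circle moved from (6.5, 5.1) to (9.4, 9.6), a distance of √(2.9² + 4.5²) ≈ 5.4.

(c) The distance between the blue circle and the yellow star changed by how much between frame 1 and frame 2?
+4.5

Distance in frame 1: 10.4. Distance in frame 2: 14.9.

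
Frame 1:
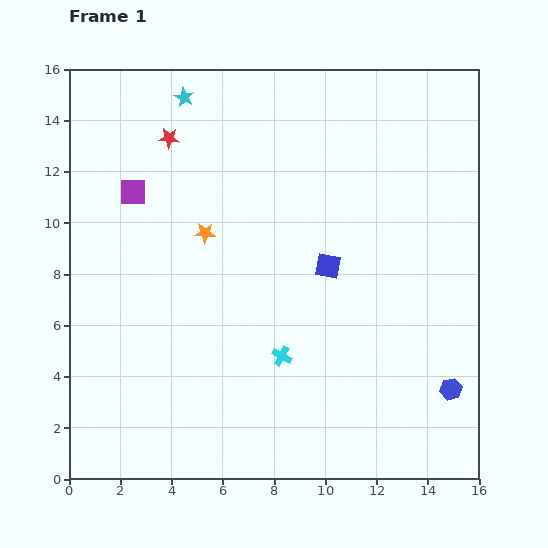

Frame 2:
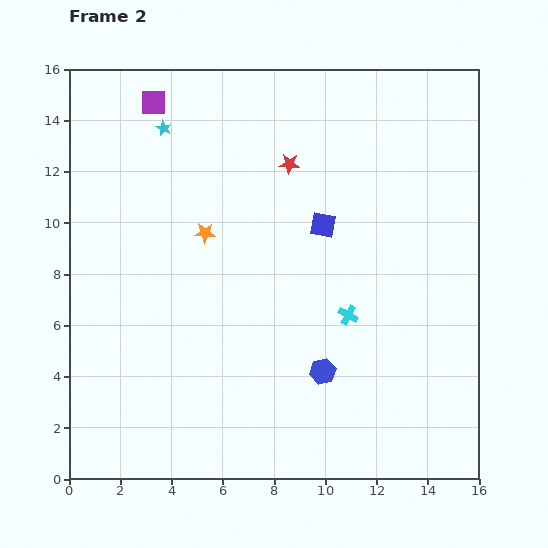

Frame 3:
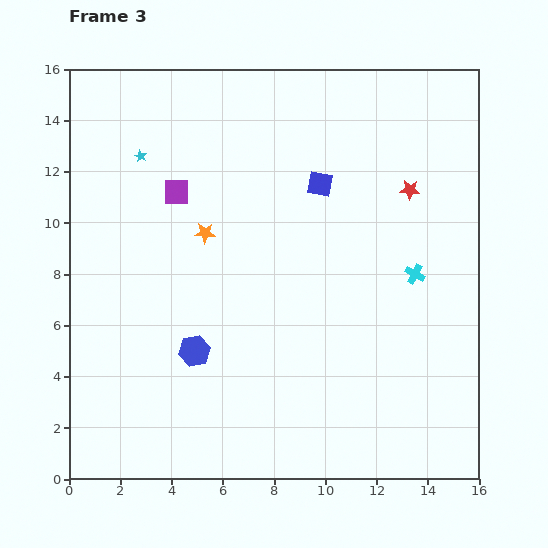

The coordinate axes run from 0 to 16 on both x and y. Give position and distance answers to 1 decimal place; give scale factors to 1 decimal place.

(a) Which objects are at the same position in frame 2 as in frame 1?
the orange star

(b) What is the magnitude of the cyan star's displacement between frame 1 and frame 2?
1.4

The cyan star moved from (4.5, 14.9) to (3.7, 13.7), a distance of √(0.8² + 1.2²) ≈ 1.4.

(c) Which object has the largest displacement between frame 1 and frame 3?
the blue hexagon

(moved 10.1; next 9.6)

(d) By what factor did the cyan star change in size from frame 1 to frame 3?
0.6×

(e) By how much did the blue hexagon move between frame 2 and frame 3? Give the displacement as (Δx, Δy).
(-5.0, 0.8)

The blue hexagon was at (9.9, 4.2) in frame 2 and (4.9, 5.0) in frame 3.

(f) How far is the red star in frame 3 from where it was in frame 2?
4.8

The red star moved from (8.6, 12.3) to (13.3, 11.3), a distance of √(4.7² + 1.0²) ≈ 4.8.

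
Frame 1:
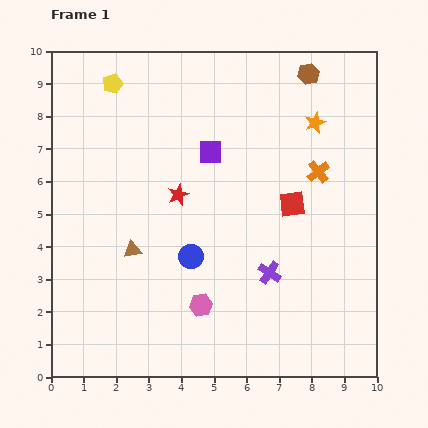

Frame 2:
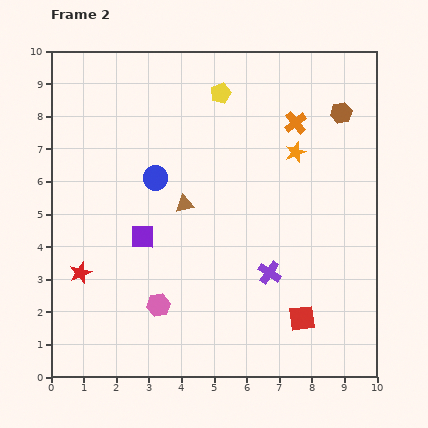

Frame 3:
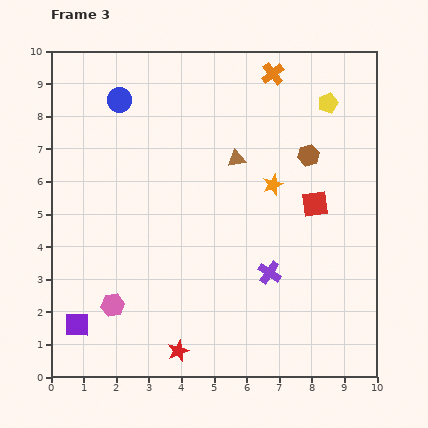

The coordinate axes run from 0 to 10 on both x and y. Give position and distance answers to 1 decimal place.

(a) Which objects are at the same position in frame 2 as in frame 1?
the purple cross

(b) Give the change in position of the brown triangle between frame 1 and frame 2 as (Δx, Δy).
(1.6, 1.4)

The brown triangle was at (2.5, 3.9) in frame 1 and (4.1, 5.3) in frame 2.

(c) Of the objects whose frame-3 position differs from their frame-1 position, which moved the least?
the red square

(moved 0.7)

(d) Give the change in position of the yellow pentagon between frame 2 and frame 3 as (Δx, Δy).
(3.3, -0.3)

The yellow pentagon was at (5.2, 8.7) in frame 2 and (8.5, 8.4) in frame 3.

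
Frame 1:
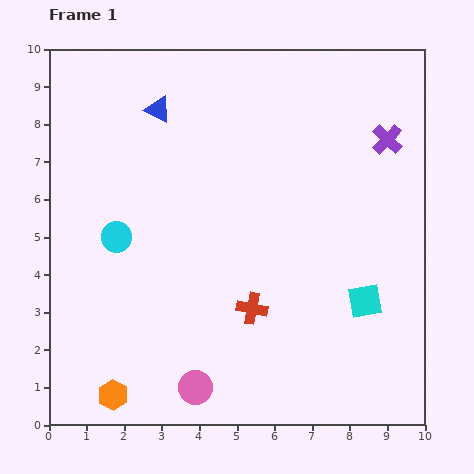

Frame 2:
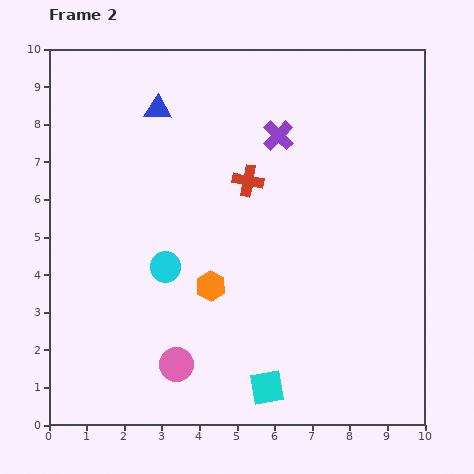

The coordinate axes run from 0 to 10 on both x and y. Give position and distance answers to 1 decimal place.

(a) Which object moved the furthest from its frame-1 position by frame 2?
the orange hexagon

(moved 3.9; next 3.5)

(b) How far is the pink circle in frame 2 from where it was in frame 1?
0.8

The pink circle moved from (3.9, 1.0) to (3.4, 1.6), a distance of √(0.5² + 0.6²) ≈ 0.8.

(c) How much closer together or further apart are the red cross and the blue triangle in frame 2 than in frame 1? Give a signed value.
-2.8

Distance in frame 1: 5.9. Distance in frame 2: 3.1.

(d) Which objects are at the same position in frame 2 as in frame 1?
the blue triangle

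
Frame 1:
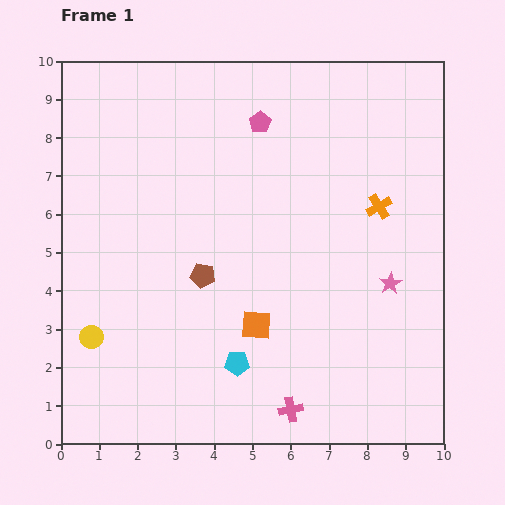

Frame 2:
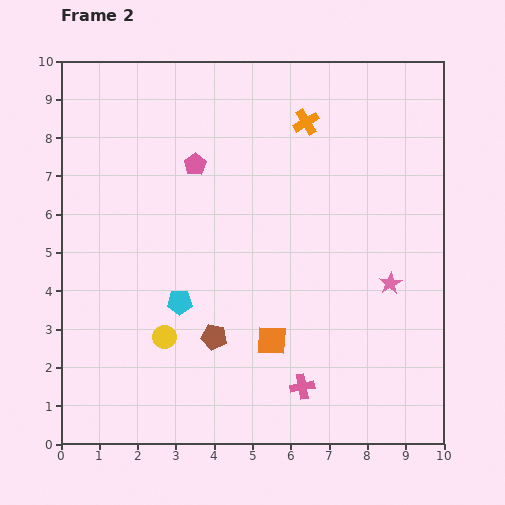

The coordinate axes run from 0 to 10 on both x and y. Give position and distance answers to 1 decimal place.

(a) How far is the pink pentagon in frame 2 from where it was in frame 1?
2.0

The pink pentagon moved from (5.2, 8.4) to (3.5, 7.3), a distance of √(1.7² + 1.1²) ≈ 2.0.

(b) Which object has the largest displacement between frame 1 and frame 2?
the orange cross

(moved 2.9; next 2.2)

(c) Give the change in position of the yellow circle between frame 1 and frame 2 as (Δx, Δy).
(1.9, 0.0)

The yellow circle was at (0.8, 2.8) in frame 1 and (2.7, 2.8) in frame 2.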